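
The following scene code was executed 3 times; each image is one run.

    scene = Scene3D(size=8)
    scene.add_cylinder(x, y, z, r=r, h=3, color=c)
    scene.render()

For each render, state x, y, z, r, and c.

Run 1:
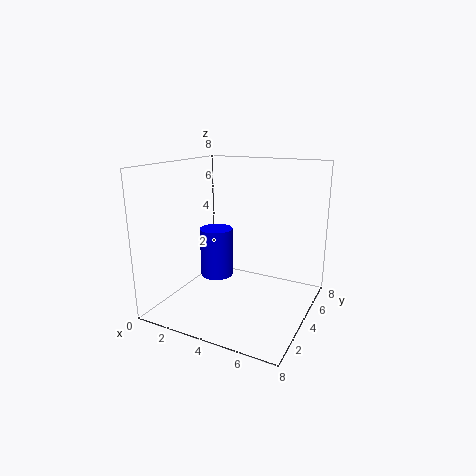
x = 2, y = 5, z = 1, r = 1, c = 'blue'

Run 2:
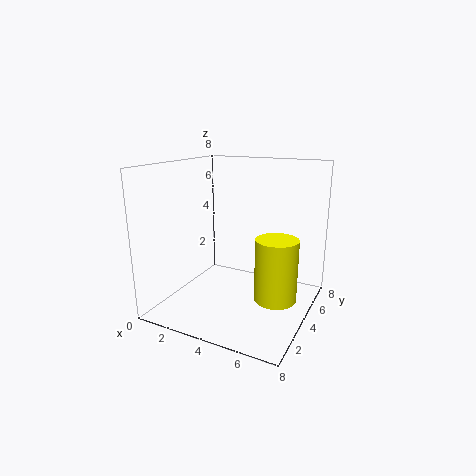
x = 7, y = 2, z = 2, r = 1, c = 'yellow'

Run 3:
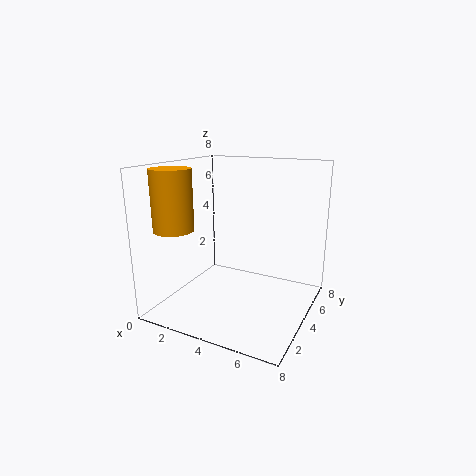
x = 2, y = 1, z = 5, r = 1, c = 'orange'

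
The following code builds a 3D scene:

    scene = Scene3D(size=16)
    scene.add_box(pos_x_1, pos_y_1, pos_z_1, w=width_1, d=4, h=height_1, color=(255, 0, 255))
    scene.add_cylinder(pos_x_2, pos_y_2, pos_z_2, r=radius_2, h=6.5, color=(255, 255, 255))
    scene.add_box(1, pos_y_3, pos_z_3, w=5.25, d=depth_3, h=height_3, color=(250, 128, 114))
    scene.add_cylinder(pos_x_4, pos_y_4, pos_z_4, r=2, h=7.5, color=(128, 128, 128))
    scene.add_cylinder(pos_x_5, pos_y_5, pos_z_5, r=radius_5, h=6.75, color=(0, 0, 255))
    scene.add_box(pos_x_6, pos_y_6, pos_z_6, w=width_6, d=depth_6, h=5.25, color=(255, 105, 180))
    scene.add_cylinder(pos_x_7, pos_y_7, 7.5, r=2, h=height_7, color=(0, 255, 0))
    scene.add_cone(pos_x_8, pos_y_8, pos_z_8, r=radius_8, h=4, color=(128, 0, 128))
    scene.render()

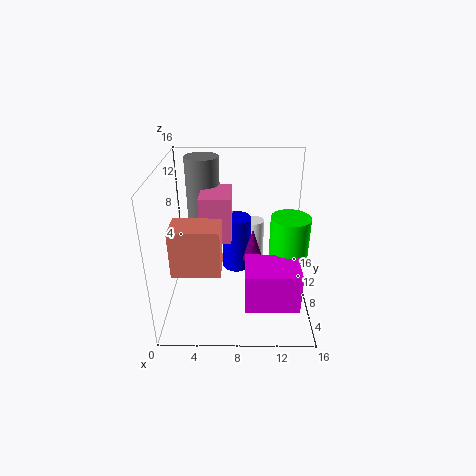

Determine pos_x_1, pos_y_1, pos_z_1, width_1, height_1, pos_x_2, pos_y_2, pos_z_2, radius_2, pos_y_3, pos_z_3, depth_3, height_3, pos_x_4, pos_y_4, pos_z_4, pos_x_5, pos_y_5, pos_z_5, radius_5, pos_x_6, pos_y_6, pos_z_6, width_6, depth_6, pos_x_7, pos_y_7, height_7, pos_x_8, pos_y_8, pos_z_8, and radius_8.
pos_x_1 = 8.75
pos_y_1 = 0.25
pos_z_1 = 4.25
width_1 = 5.25
height_1 = 4
pos_x_2 = 10
pos_y_2 = 13.5
pos_z_2 = 1
radius_2 = 1.25
pos_y_3 = 4.25
pos_z_3 = 5.25
depth_3 = 3.5
height_3 = 5.25
pos_x_4 = 3.75
pos_y_4 = 13
pos_z_4 = 8.25
pos_x_5 = 7.75
pos_y_5 = 11.75
pos_z_5 = 2
radius_5 = 1.75
pos_x_6 = 3.75
pos_y_6 = 8
pos_z_6 = 7.25
width_6 = 3.5
depth_6 = 5
pos_x_7 = 13.25
pos_y_7 = 5.5
height_7 = 4.25
pos_x_8 = 9.75
pos_y_8 = 10.5
pos_z_8 = 3.75
radius_8 = 1.25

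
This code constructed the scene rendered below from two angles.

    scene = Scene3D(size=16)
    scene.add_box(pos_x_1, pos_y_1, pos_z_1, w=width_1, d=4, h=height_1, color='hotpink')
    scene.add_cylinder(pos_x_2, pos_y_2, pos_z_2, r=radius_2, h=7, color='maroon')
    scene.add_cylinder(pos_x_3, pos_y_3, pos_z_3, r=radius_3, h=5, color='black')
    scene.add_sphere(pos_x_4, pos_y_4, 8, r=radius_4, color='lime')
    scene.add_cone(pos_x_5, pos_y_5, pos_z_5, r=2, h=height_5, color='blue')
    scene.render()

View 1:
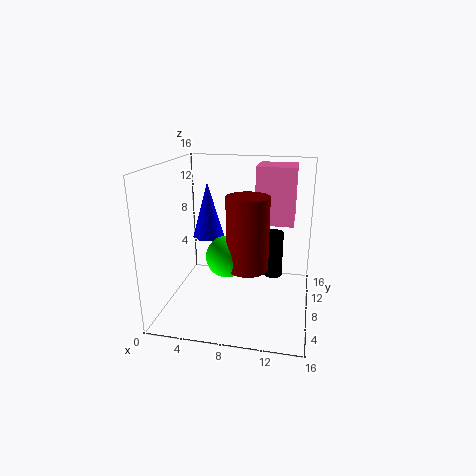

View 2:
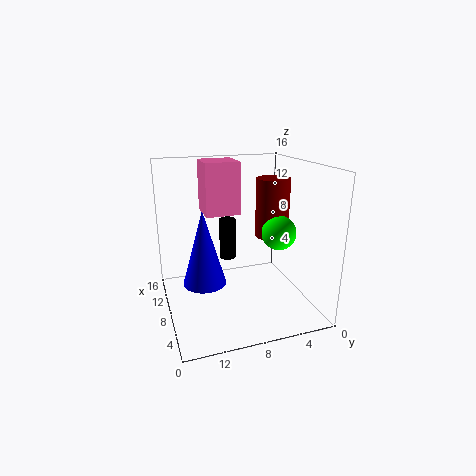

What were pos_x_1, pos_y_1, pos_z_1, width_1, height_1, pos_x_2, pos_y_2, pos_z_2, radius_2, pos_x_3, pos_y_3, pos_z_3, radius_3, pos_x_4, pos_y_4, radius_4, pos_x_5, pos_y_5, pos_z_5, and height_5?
pos_x_1 = 10; pos_y_1 = 7; pos_z_1 = 10; width_1 = 4; height_1 = 6; pos_x_2 = 10; pos_y_2 = 3; pos_z_2 = 7; radius_2 = 2; pos_x_3 = 12; pos_y_3 = 8; pos_z_3 = 4; radius_3 = 1; pos_x_4 = 8; pos_y_4 = 3; radius_4 = 2; pos_x_5 = 3; pos_y_5 = 13; pos_z_5 = 6; height_5 = 7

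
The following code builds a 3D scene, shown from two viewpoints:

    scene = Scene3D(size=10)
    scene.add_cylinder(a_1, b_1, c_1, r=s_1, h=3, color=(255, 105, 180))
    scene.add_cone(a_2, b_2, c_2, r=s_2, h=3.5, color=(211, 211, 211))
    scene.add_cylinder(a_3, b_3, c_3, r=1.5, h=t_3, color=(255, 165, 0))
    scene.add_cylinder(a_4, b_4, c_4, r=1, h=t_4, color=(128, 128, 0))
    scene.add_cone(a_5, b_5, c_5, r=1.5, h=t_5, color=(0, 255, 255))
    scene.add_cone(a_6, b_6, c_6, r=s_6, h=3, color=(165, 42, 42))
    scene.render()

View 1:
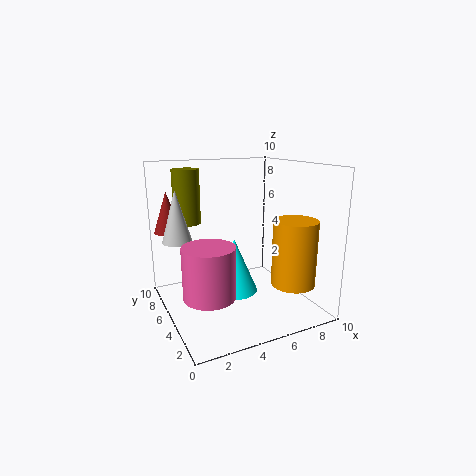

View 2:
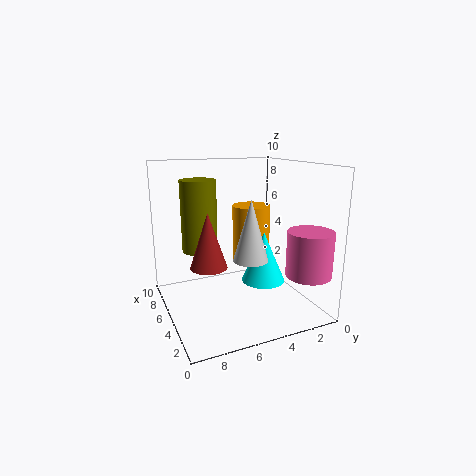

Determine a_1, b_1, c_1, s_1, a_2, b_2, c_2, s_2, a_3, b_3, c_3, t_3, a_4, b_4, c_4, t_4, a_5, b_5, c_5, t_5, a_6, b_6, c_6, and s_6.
a_1 = 1.5; b_1 = 1.5; c_1 = 3; s_1 = 1.5; a_2 = 1; b_2 = 6; c_2 = 5; s_2 = 1; a_3 = 8; b_3 = 2.5; c_3 = 2; t_3 = 4.5; a_4 = 2.5; b_4 = 8.5; c_4 = 5.5; t_4 = 4; a_5 = 4; b_5 = 3.5; c_5 = 2; t_5 = 3.5; a_6 = 1; b_6 = 8.5; c_6 = 5; s_6 = 1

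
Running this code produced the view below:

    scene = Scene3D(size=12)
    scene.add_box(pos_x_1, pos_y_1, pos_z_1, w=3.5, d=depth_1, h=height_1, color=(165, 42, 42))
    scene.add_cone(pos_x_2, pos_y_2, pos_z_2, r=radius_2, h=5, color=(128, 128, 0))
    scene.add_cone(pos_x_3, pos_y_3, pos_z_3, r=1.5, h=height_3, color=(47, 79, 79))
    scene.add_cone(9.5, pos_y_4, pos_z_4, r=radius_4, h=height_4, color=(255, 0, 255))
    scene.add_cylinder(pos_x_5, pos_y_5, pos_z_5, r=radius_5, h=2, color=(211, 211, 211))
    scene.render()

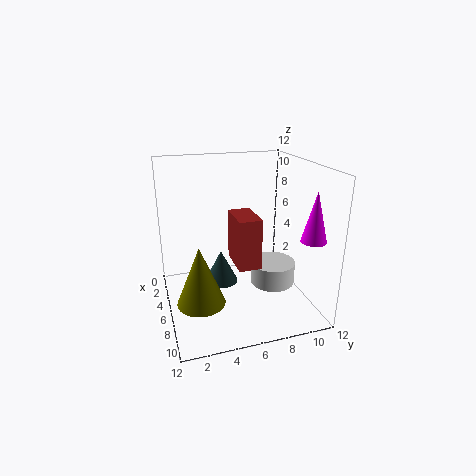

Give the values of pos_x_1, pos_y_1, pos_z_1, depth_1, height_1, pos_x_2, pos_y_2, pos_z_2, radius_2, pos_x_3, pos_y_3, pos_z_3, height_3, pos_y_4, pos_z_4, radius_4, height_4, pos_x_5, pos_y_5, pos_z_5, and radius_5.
pos_x_1 = 3
pos_y_1 = 6
pos_z_1 = 3
depth_1 = 2
height_1 = 4.5
pos_x_2 = 7
pos_y_2 = 2.5
pos_z_2 = 1
radius_2 = 2
pos_x_3 = 4
pos_y_3 = 5
pos_z_3 = 1
height_3 = 3
pos_y_4 = 11
pos_z_4 = 6.5
radius_4 = 1
height_4 = 4
pos_x_5 = 5.5
pos_y_5 = 9.5
pos_z_5 = 1
radius_5 = 2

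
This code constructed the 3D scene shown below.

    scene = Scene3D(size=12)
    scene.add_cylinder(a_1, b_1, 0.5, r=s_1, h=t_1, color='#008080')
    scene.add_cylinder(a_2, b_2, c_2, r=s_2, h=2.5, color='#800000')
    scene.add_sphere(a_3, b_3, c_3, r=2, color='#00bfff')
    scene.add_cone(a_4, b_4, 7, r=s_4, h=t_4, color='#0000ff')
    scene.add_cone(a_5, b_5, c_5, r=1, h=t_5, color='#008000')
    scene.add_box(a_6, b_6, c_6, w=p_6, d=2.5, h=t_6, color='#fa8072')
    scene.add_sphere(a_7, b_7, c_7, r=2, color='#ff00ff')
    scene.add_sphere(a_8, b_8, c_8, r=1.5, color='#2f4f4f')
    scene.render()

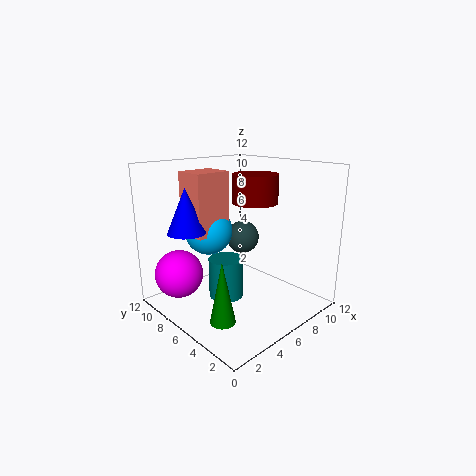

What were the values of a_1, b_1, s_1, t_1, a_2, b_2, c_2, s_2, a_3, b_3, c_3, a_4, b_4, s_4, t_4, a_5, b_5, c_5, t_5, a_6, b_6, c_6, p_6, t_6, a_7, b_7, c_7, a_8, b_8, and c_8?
a_1 = 5.5
b_1 = 7
s_1 = 1.5
t_1 = 3.5
a_2 = 8.5
b_2 = 6.5
c_2 = 8.5
s_2 = 2
a_3 = 4.5
b_3 = 8
c_3 = 6.5
a_4 = 2
b_4 = 7.5
s_4 = 1.5
t_4 = 3.5
a_5 = 2.5
b_5 = 4
c_5 = 0.5
t_5 = 5
a_6 = 2.5
b_6 = 6.5
c_6 = 6.5
p_6 = 3
t_6 = 5
a_7 = 2
b_7 = 9
c_7 = 3
a_8 = 8.5
b_8 = 8
c_8 = 5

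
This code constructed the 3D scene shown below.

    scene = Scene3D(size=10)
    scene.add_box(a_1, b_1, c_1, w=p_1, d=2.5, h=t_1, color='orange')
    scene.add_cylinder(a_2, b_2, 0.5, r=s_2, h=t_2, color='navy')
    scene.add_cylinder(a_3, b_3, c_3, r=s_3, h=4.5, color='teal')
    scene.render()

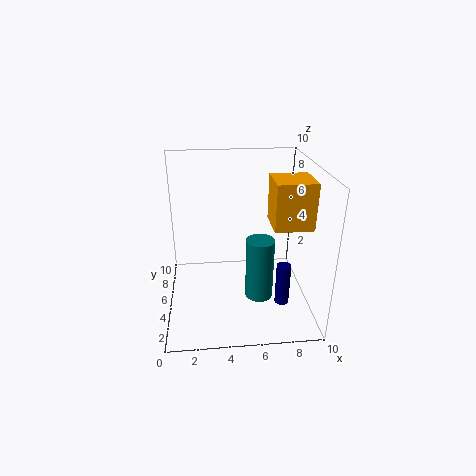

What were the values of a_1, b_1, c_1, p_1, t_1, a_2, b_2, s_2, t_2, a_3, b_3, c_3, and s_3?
a_1 = 7; b_1 = 2.5; c_1 = 6.5; p_1 = 2.5; t_1 = 3; a_2 = 8; b_2 = 3.5; s_2 = 0.5; t_2 = 3; a_3 = 6.5; b_3 = 4.5; c_3 = 0.5; s_3 = 1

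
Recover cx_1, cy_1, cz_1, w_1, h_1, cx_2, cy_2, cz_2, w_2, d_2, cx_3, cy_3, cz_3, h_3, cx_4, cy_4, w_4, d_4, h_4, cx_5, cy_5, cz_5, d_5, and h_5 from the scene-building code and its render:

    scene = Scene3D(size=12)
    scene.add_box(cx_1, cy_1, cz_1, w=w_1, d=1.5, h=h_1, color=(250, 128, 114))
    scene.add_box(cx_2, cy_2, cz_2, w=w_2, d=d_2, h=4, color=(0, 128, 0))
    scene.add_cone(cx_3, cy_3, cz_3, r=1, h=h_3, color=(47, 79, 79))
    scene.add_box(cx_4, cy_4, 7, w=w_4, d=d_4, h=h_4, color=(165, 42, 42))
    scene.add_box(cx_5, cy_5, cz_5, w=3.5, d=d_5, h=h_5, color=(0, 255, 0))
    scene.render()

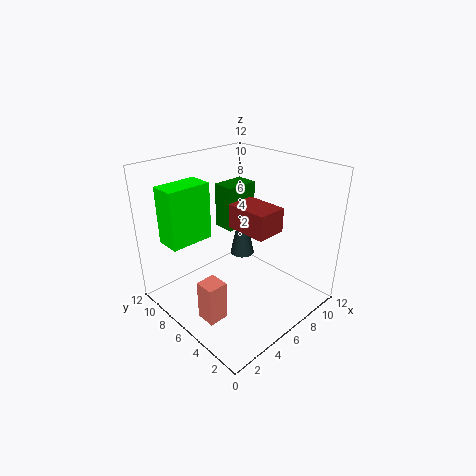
cx_1 = 0.5
cy_1 = 3
cz_1 = 2
w_1 = 1.5
h_1 = 3
cx_2 = 7
cy_2 = 8
cz_2 = 5.5
w_2 = 3
d_2 = 2
cx_3 = 6.5
cy_3 = 6
cz_3 = 4.5
h_3 = 4.5
cx_4 = 5.5
cy_4 = 3
w_4 = 2.5
d_4 = 3.5
h_4 = 2
cx_5 = 0.5
cy_5 = 7
cz_5 = 6.5
d_5 = 2
h_5 = 4.5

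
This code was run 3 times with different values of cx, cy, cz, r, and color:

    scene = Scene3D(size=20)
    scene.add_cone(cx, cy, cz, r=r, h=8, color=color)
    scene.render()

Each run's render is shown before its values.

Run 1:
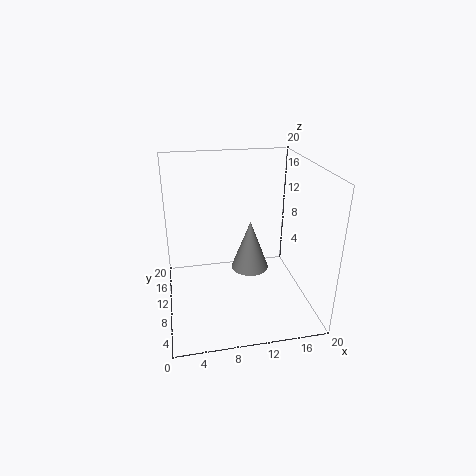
cx = 13
cy = 15
cz = 2
r = 3
color = 'gray'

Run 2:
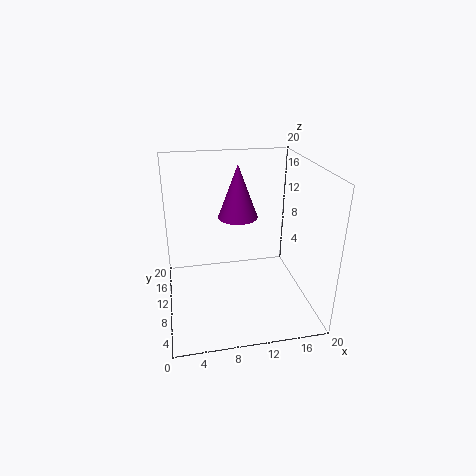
cx = 11
cy = 15
cz = 11
r = 3
color = 'purple'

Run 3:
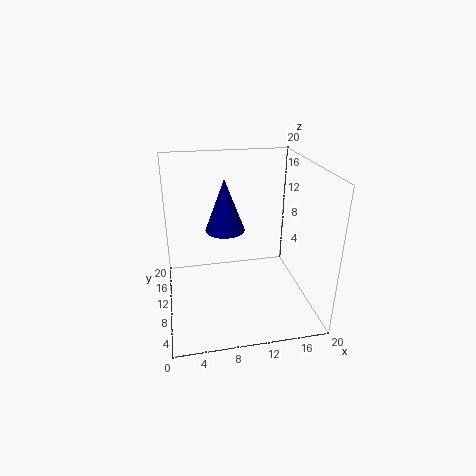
cx = 9
cy = 15
cz = 9
r = 3
color = 'navy'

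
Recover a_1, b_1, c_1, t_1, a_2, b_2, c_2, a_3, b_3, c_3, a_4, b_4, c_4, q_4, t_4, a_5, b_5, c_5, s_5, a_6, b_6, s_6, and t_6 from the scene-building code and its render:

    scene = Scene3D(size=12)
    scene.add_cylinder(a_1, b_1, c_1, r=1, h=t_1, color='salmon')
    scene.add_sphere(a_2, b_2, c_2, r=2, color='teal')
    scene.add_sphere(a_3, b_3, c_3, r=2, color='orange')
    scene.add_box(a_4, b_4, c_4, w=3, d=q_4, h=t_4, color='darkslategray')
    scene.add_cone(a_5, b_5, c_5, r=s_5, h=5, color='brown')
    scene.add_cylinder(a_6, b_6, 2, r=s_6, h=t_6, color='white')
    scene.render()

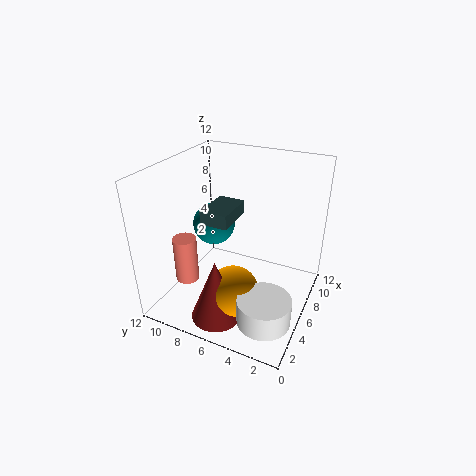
a_1 = 4
b_1 = 10
c_1 = 2
t_1 = 4
a_2 = 9
b_2 = 10
c_2 = 5
a_3 = 3
b_3 = 5
c_3 = 3
a_4 = 2
b_4 = 5
c_4 = 9
q_4 = 2
t_4 = 1
a_5 = 2
b_5 = 6
c_5 = 1
s_5 = 2
a_6 = 2
b_6 = 2
s_6 = 2
t_6 = 2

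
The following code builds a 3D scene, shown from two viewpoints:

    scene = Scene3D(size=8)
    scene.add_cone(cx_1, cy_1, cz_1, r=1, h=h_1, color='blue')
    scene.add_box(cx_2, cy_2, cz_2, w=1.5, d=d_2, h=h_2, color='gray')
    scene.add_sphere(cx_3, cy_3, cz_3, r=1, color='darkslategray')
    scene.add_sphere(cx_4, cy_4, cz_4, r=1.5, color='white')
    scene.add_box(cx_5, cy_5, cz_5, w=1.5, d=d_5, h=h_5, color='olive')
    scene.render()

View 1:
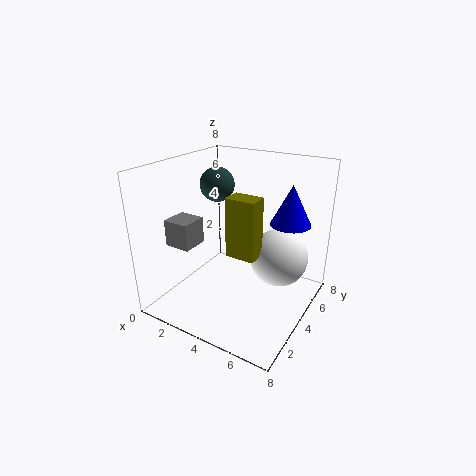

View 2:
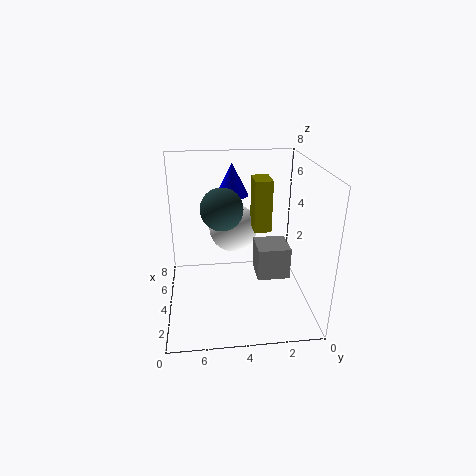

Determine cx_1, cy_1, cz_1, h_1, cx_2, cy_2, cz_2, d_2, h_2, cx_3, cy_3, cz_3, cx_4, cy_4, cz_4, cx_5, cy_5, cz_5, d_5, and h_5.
cx_1 = 7; cy_1 = 4; cz_1 = 5.5; h_1 = 2; cx_2 = 0.5; cy_2 = 2; cz_2 = 3.5; d_2 = 1.5; h_2 = 1.5; cx_3 = 2; cy_3 = 5; cz_3 = 6.5; cx_4 = 6.5; cy_4 = 4; cz_4 = 3.5; cx_5 = 4.5; cy_5 = 2; cz_5 = 4; d_5 = 1; h_5 = 3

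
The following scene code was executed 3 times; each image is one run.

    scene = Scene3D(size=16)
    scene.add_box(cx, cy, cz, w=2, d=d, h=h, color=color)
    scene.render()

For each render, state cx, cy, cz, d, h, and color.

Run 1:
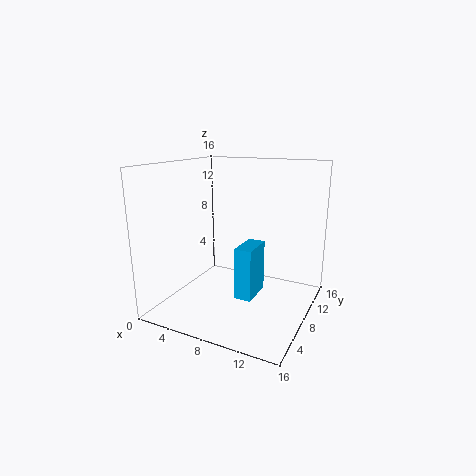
cx = 8
cy = 7
cz = 1
d = 4
h = 6
color = 'deepskyblue'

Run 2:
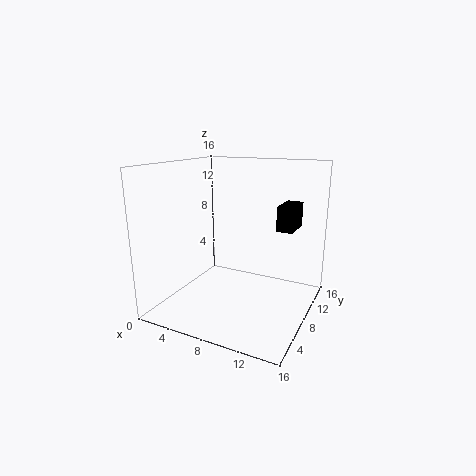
cx = 11
cy = 12
cz = 8
d = 4
h = 3
color = 'black'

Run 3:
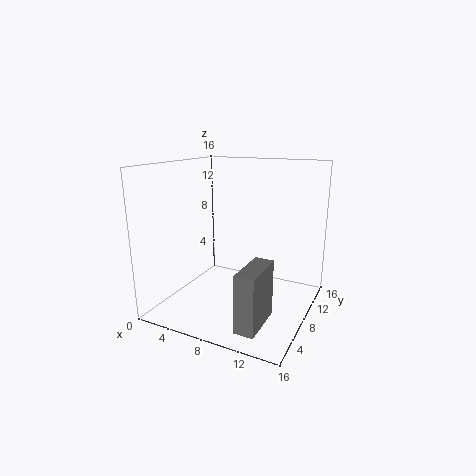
cx = 11
cy = 1
cz = 1
d = 5
h = 6
color = 'gray'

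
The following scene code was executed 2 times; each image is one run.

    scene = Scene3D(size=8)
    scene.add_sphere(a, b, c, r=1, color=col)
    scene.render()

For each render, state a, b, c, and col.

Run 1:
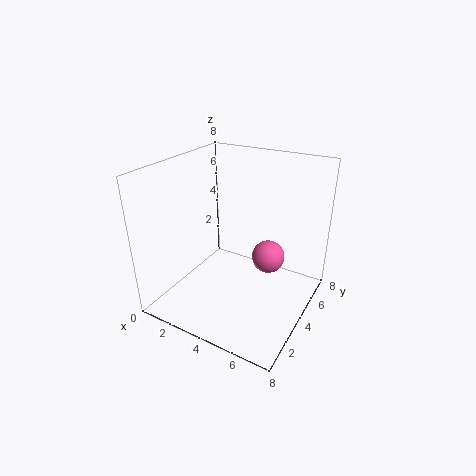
a = 5; b = 6; c = 2; col = 'hotpink'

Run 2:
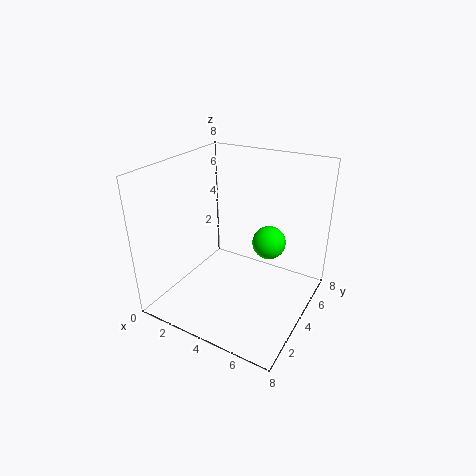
a = 5; b = 6; c = 3; col = 'lime'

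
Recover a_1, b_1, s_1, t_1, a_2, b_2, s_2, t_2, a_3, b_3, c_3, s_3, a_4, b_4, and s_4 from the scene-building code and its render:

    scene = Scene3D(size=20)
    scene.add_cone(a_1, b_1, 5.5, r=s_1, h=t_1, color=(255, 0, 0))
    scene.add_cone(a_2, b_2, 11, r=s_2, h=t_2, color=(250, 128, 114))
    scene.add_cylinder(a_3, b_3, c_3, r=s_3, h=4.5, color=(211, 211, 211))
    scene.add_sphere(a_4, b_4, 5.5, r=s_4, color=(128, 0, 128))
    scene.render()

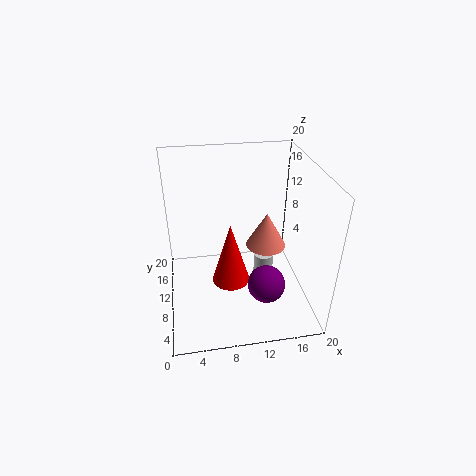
a_1 = 8.5; b_1 = 7; s_1 = 2.5; t_1 = 8.5; a_2 = 13; b_2 = 6.5; s_2 = 2.5; t_2 = 4.5; a_3 = 14.5; b_3 = 12.5; c_3 = 0.5; s_3 = 1.5; a_4 = 13; b_4 = 5; s_4 = 2.5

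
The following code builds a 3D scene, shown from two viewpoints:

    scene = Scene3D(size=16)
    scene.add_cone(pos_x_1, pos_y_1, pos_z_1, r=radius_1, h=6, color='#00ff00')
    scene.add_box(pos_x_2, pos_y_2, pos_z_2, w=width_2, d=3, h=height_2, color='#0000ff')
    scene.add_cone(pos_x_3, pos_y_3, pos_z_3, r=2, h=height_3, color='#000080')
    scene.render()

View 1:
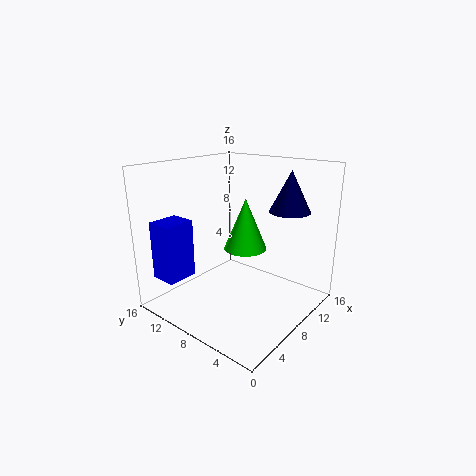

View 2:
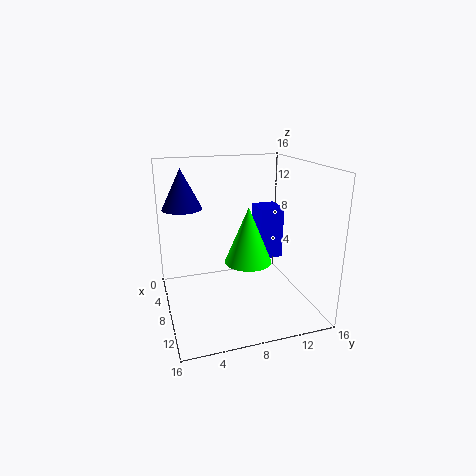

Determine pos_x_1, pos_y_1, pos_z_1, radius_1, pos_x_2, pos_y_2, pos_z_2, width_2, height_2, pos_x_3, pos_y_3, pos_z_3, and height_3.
pos_x_1 = 10; pos_y_1 = 8.5; pos_z_1 = 6; radius_1 = 2.5; pos_x_2 = 1.5; pos_y_2 = 12; pos_z_2 = 3.5; width_2 = 3.5; height_2 = 6.5; pos_x_3 = 8.5; pos_y_3 = 2; pos_z_3 = 12; height_3 = 4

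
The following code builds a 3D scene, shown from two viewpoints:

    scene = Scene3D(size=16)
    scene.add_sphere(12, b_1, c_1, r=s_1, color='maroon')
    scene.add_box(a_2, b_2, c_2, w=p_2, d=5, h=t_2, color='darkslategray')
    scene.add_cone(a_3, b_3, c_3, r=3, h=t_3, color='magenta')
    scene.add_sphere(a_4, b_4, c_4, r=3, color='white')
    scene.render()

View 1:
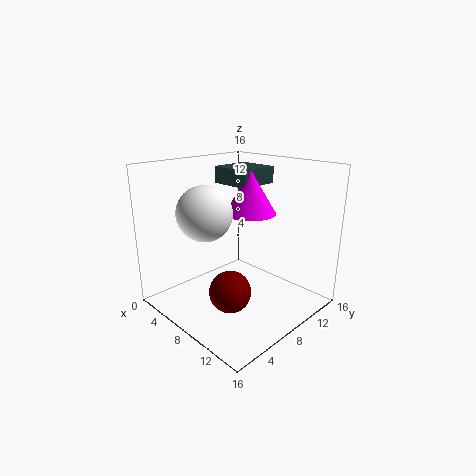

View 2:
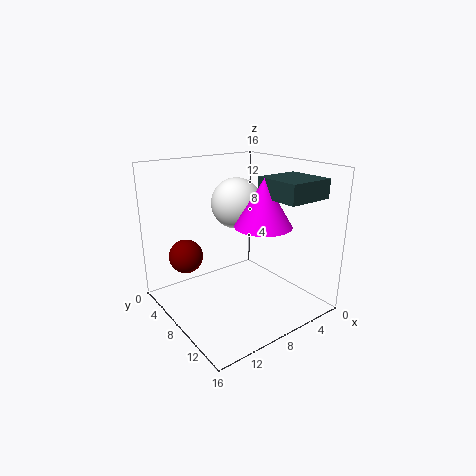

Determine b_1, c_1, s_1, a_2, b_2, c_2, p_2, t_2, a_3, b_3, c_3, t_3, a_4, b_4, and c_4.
b_1 = 3
c_1 = 5
s_1 = 2
a_2 = 2
b_2 = 10
c_2 = 13
p_2 = 5
t_2 = 2
a_3 = 7
b_3 = 11
c_3 = 10
t_3 = 5
a_4 = 6
b_4 = 5
c_4 = 11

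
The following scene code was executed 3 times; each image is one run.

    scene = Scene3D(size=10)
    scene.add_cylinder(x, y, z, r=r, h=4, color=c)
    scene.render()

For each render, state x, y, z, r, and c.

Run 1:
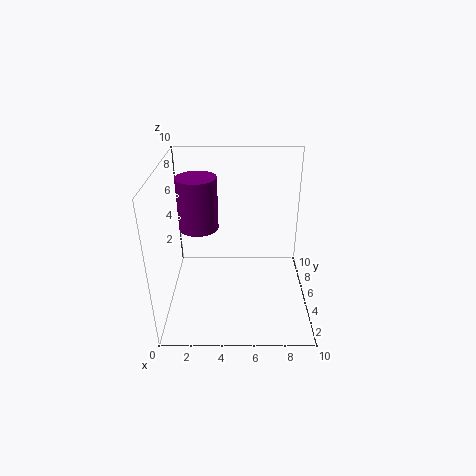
x = 2
y = 7.5
z = 4.5
r = 1.5
c = 'purple'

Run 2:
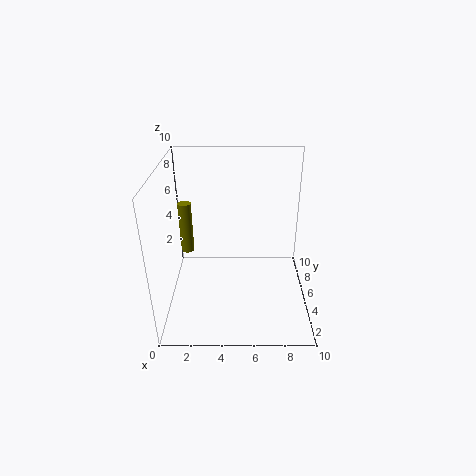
x = 1
y = 7.5
z = 2.5
r = 0.5
c = 'olive'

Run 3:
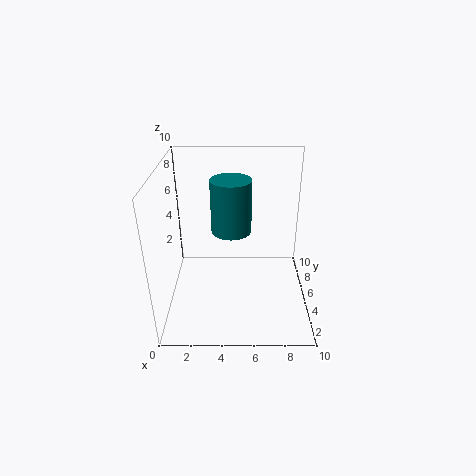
x = 4.5
y = 7
z = 4.5
r = 1.5
c = 'teal'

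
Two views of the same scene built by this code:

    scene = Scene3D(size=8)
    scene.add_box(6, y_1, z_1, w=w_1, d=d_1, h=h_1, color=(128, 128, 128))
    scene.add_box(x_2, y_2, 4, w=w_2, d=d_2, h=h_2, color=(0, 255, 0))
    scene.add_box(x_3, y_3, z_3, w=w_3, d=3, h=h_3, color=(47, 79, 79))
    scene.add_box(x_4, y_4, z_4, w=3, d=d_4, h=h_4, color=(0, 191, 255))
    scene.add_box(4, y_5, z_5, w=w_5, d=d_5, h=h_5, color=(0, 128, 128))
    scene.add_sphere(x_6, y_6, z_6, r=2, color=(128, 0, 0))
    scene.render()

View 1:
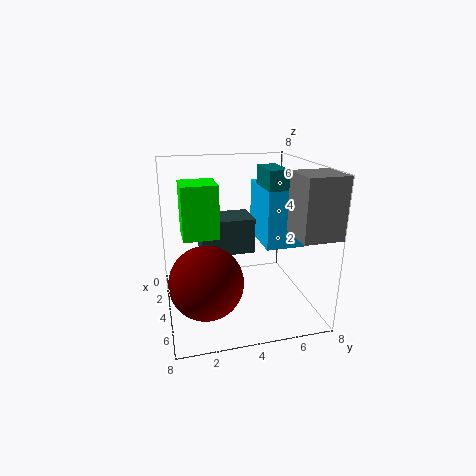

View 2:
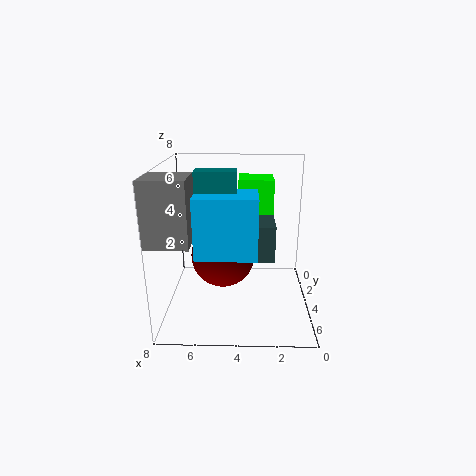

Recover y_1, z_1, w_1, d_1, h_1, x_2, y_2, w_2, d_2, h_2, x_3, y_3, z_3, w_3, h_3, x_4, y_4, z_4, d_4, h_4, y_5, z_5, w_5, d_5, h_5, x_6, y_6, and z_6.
y_1 = 6, z_1 = 5, w_1 = 2, d_1 = 2, h_1 = 3, x_2 = 2, y_2 = 1, w_2 = 2, d_2 = 2, h_2 = 3, x_3 = 2, y_3 = 2, z_3 = 3, w_3 = 2, h_3 = 2, x_4 = 3, y_4 = 5, z_4 = 4, d_4 = 2, h_4 = 3, y_5 = 5, z_5 = 7, w_5 = 2, d_5 = 1, h_5 = 1, x_6 = 5, y_6 = 2, z_6 = 2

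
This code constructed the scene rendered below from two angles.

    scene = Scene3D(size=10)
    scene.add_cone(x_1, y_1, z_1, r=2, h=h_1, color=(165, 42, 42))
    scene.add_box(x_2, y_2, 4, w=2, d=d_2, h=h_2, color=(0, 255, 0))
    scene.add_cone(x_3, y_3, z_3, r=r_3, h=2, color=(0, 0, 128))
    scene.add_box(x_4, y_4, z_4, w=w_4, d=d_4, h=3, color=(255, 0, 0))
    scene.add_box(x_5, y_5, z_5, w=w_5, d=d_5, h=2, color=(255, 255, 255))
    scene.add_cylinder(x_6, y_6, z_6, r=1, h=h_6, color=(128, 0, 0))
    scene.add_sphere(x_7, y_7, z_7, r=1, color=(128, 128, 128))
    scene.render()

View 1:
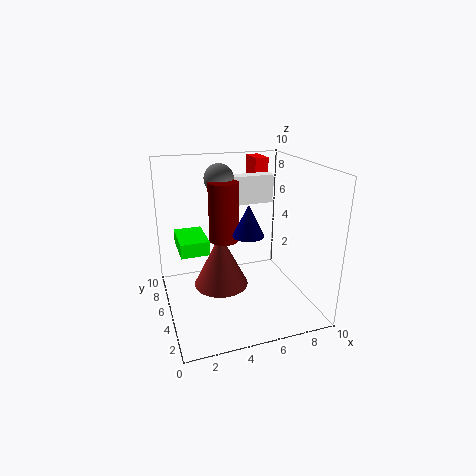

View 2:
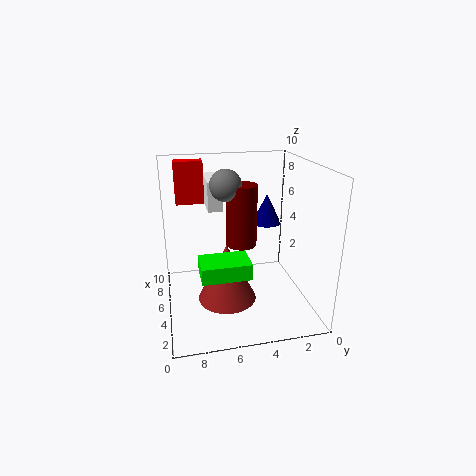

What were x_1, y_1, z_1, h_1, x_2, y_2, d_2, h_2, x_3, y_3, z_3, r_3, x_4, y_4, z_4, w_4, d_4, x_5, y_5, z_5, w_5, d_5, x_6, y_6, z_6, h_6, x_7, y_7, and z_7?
x_1 = 4; y_1 = 6; z_1 = 1; h_1 = 4; x_2 = 1; y_2 = 5; d_2 = 3; h_2 = 1; x_3 = 5; y_3 = 3; z_3 = 6; r_3 = 1; x_4 = 7; y_4 = 7; z_4 = 7; w_4 = 1; d_4 = 2; x_5 = 5; y_5 = 6; z_5 = 7; w_5 = 3; d_5 = 1; x_6 = 4; y_6 = 5; z_6 = 5; h_6 = 4; x_7 = 4; y_7 = 6; z_7 = 9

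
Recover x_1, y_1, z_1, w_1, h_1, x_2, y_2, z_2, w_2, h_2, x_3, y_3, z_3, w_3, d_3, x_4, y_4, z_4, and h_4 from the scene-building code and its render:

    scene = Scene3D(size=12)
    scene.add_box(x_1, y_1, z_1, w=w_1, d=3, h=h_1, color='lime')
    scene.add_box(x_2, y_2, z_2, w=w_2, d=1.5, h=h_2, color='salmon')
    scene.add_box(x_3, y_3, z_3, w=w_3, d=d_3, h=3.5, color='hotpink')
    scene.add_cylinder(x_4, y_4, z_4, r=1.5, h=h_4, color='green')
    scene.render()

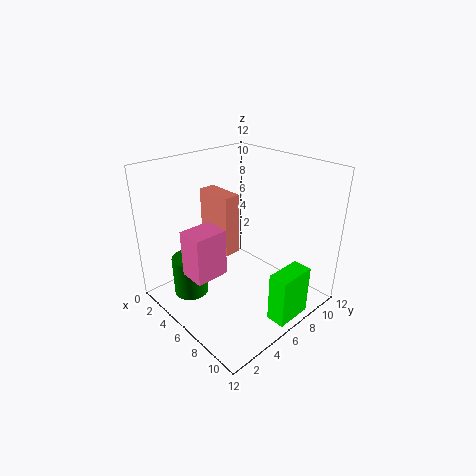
x_1 = 10.5; y_1 = 5; z_1 = 1; w_1 = 1.5; h_1 = 4; x_2 = 1; y_2 = 6; z_2 = 3.5; w_2 = 3.5; h_2 = 5.5; x_3 = 6; y_3 = 0.5; z_3 = 5; w_3 = 2; d_3 = 2.5; x_4 = 3; y_4 = 3; z_4 = 0.5; h_4 = 3.5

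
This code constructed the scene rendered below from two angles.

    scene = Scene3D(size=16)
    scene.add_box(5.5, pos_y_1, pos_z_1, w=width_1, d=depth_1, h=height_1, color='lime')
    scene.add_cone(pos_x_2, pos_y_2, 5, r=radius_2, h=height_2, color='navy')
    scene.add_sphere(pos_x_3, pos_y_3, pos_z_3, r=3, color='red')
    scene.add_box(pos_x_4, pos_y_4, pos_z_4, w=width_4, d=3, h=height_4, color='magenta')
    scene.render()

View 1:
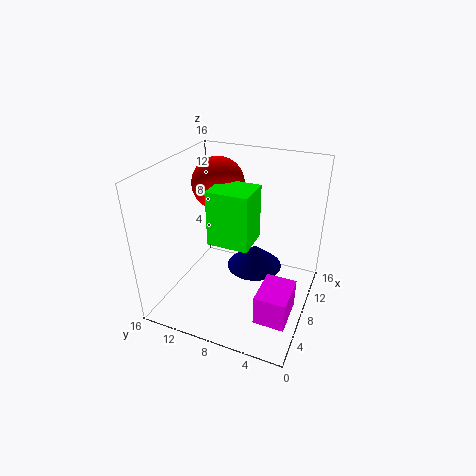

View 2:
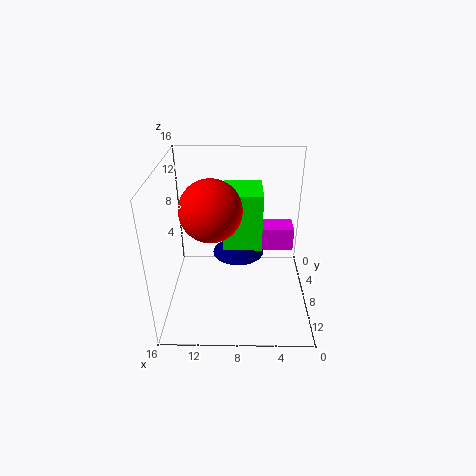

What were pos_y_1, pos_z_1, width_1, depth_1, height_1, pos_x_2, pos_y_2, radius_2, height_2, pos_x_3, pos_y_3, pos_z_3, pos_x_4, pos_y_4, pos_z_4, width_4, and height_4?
pos_y_1 = 6
pos_z_1 = 8
width_1 = 4
depth_1 = 4.5
height_1 = 6
pos_x_2 = 8
pos_y_2 = 6
radius_2 = 3
height_2 = 2.5
pos_x_3 = 10.5
pos_y_3 = 11.5
pos_z_3 = 13
pos_x_4 = 1
pos_y_4 = 0.5
pos_z_4 = 3.5
width_4 = 4
height_4 = 3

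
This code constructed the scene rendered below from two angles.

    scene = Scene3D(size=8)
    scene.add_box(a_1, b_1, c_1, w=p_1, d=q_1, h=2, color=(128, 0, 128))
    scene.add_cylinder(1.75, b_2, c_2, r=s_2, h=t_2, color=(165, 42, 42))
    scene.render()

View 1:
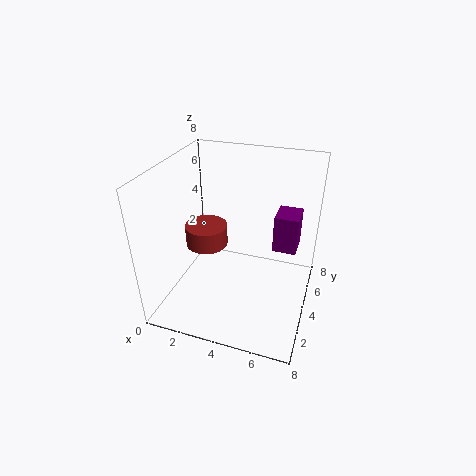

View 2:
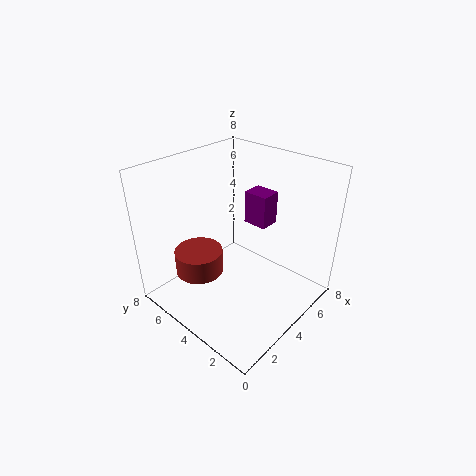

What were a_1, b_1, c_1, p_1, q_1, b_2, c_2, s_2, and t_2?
a_1 = 6; b_1 = 3.75; c_1 = 3.75; p_1 = 1.25; q_1 = 1.5; b_2 = 4.75; c_2 = 2.75; s_2 = 1.25; t_2 = 1.25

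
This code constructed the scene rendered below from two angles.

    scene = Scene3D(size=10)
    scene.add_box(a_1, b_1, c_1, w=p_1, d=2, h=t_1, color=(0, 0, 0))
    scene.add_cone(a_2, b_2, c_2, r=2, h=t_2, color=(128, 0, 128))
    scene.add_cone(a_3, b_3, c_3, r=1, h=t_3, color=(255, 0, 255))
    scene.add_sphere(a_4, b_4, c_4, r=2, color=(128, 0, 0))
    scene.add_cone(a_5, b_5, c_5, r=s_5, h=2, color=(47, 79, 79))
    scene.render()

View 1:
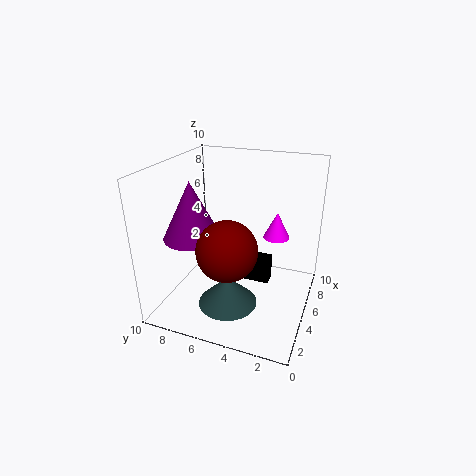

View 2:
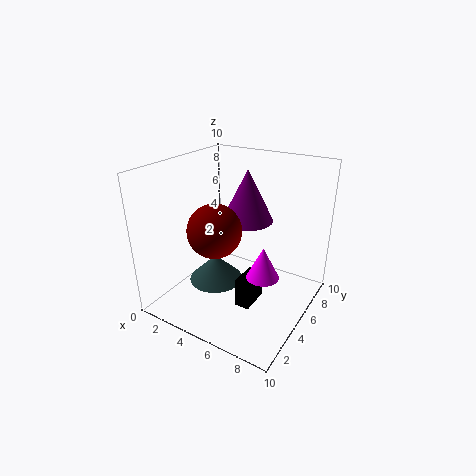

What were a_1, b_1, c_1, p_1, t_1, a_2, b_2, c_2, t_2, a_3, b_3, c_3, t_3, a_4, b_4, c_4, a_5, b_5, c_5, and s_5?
a_1 = 6, b_1 = 3, c_1 = 1, p_1 = 1, t_1 = 2, a_2 = 4, b_2 = 8, c_2 = 5, t_2 = 4, a_3 = 8, b_3 = 3, c_3 = 4, t_3 = 2, a_4 = 3, b_4 = 5, c_4 = 5, a_5 = 3, b_5 = 5, c_5 = 1, s_5 = 2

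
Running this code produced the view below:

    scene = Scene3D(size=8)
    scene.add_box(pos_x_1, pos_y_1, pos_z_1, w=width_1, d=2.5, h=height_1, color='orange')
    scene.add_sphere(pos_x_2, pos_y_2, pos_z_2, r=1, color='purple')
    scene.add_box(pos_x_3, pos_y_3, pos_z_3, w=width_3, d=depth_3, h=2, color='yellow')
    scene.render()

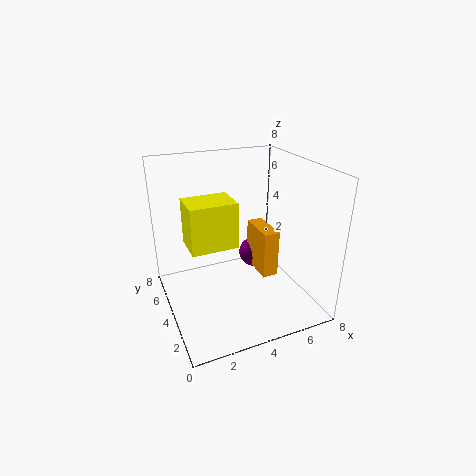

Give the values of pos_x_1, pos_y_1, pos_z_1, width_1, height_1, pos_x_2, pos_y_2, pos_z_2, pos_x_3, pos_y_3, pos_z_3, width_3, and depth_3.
pos_x_1 = 6; pos_y_1 = 4.5; pos_z_1 = 0.5; width_1 = 1; height_1 = 3; pos_x_2 = 6.5; pos_y_2 = 7; pos_z_2 = 1; pos_x_3 = 0.5; pos_y_3 = 0.5; pos_z_3 = 5.5; width_3 = 2; depth_3 = 1.5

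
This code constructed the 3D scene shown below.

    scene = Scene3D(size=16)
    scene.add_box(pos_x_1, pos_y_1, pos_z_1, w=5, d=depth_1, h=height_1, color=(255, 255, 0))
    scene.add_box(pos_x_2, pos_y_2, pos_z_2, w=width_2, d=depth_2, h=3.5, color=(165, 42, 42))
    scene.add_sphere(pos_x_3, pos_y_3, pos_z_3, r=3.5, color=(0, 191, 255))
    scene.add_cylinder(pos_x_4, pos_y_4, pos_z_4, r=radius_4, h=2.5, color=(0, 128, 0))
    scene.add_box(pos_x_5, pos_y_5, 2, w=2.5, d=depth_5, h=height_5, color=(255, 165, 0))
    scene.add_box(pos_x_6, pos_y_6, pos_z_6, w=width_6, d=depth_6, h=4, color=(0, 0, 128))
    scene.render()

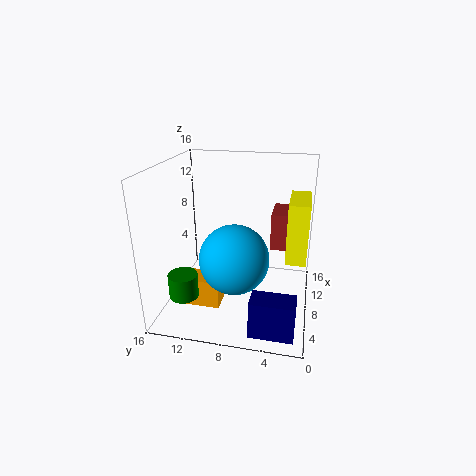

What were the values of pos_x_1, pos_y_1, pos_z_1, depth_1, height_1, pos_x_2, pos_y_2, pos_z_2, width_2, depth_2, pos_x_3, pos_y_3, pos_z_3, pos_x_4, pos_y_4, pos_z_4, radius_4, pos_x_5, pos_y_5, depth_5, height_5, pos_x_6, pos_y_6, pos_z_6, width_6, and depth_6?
pos_x_1 = 4
pos_y_1 = 0.5
pos_z_1 = 7.5
depth_1 = 2
height_1 = 6
pos_x_2 = 4
pos_y_2 = 1.5
pos_z_2 = 9
width_2 = 3.5
depth_2 = 2.5
pos_x_3 = 4
pos_y_3 = 7.5
pos_z_3 = 7.5
pos_x_4 = 2.5
pos_y_4 = 12.5
pos_z_4 = 3.5
radius_4 = 1.5
pos_x_5 = 3
pos_y_5 = 9
depth_5 = 4.5
height_5 = 3
pos_x_6 = 1
pos_y_6 = 1
pos_z_6 = 0.5
width_6 = 2.5
depth_6 = 4.5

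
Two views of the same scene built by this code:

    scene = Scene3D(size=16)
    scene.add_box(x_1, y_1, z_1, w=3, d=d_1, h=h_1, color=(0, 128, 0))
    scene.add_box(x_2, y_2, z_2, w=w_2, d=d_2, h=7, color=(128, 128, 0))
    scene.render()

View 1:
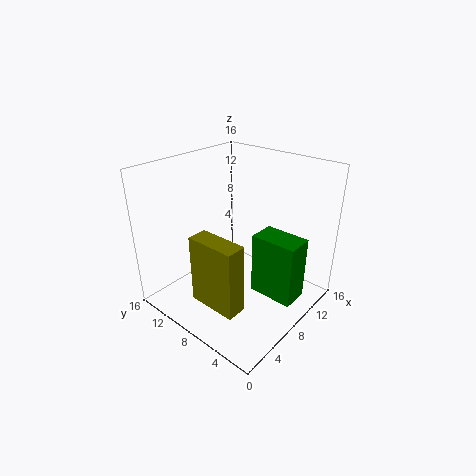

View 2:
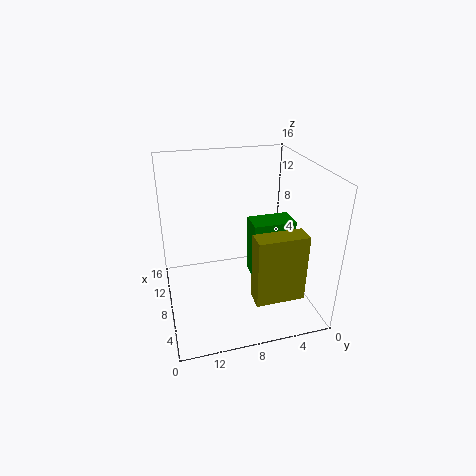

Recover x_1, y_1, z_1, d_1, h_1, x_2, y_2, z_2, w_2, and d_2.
x_1 = 8
y_1 = 1
z_1 = 2
d_1 = 5
h_1 = 7
x_2 = 1
y_2 = 3
z_2 = 4
w_2 = 2
d_2 = 5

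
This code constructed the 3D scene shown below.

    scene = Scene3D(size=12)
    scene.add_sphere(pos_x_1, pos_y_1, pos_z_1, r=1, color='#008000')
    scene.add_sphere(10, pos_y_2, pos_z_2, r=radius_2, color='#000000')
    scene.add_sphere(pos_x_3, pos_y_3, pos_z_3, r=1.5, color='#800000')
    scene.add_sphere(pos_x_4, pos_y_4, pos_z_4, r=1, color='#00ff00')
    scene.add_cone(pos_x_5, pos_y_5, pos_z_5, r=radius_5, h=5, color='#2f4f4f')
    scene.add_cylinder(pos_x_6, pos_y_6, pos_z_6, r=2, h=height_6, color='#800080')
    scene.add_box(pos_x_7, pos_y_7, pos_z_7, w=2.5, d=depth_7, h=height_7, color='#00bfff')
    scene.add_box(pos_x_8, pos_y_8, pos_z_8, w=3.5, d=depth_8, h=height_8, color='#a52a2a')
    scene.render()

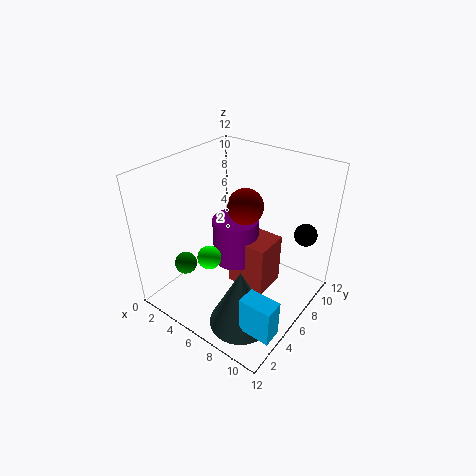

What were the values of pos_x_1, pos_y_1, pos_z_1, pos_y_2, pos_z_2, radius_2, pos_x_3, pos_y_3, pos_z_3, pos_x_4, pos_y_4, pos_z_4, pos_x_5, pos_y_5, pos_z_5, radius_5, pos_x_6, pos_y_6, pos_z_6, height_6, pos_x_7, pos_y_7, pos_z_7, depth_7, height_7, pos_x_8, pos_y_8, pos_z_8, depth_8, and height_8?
pos_x_1 = 1.5, pos_y_1 = 4, pos_z_1 = 2.5, pos_y_2 = 10.5, pos_z_2 = 5.5, radius_2 = 1, pos_x_3 = 6, pos_y_3 = 7, pos_z_3 = 8.5, pos_x_4 = 4.5, pos_y_4 = 4, pos_z_4 = 4.5, pos_x_5 = 8.5, pos_y_5 = 3, pos_z_5 = 0.5, radius_5 = 2.5, pos_x_6 = 5, pos_y_6 = 7, pos_z_6 = 3, height_6 = 4, pos_x_7 = 9.5, pos_y_7 = 1.5, pos_z_7 = 1.5, depth_7 = 1.5, height_7 = 3, pos_x_8 = 5, pos_y_8 = 6, pos_z_8 = 1, depth_8 = 3, height_8 = 4.5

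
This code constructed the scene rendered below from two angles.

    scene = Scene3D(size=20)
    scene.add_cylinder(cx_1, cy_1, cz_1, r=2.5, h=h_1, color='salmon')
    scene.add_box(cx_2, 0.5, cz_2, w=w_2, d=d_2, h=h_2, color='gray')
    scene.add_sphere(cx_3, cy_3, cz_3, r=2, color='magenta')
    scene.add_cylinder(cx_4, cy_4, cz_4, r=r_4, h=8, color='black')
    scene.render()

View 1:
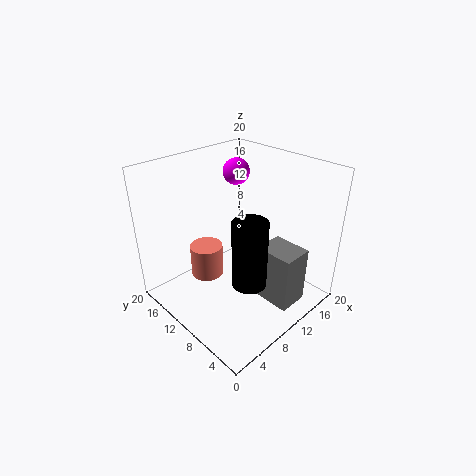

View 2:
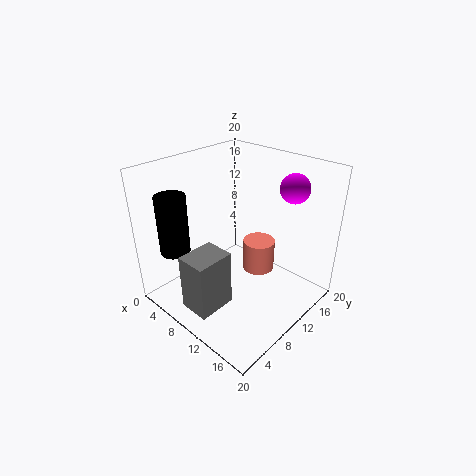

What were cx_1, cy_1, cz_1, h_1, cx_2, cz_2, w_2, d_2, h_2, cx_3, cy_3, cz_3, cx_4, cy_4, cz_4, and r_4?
cx_1 = 9
cy_1 = 16
cz_1 = 1.5
h_1 = 5
cx_2 = 9
cz_2 = 3.5
w_2 = 4
d_2 = 5
h_2 = 7.5
cx_3 = 15
cy_3 = 15.5
cz_3 = 17
cx_4 = 5
cy_4 = 3
cz_4 = 9
r_4 = 2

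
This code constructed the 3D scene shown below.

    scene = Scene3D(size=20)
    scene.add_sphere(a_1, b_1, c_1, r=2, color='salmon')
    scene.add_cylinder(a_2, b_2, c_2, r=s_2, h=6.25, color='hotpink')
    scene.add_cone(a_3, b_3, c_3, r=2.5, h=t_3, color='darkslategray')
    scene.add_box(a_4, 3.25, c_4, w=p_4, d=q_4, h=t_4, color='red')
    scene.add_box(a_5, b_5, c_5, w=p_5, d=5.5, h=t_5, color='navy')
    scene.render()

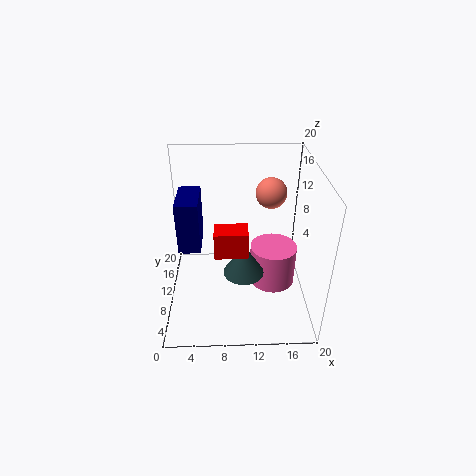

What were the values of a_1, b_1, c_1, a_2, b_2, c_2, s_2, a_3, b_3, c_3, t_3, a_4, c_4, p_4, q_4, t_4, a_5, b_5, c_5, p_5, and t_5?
a_1 = 14.25, b_1 = 10, c_1 = 16.75, a_2 = 15.5, b_2 = 12.5, c_2 = 0.5, s_2 = 3.5, a_3 = 10.5, b_3 = 4.25, c_3 = 8.75, t_3 = 4, a_4 = 7, c_4 = 11.5, p_4 = 4, q_4 = 2.75, t_4 = 3.25, a_5 = 2.5, b_5 = 5.25, c_5 = 11, p_5 = 2.75, t_5 = 6.5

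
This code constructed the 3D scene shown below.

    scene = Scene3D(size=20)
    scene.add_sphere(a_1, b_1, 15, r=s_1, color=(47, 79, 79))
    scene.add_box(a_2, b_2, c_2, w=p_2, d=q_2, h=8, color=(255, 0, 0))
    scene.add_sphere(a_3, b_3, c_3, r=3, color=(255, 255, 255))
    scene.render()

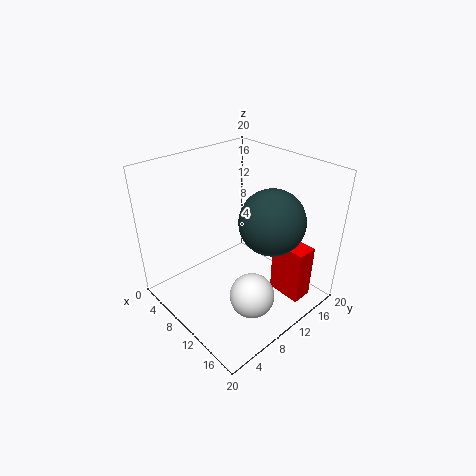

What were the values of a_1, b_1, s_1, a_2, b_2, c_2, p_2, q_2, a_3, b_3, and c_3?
a_1 = 16; b_1 = 10; s_1 = 4; a_2 = 13; b_2 = 14; c_2 = 1; p_2 = 5; q_2 = 3; a_3 = 15; b_3 = 8; c_3 = 4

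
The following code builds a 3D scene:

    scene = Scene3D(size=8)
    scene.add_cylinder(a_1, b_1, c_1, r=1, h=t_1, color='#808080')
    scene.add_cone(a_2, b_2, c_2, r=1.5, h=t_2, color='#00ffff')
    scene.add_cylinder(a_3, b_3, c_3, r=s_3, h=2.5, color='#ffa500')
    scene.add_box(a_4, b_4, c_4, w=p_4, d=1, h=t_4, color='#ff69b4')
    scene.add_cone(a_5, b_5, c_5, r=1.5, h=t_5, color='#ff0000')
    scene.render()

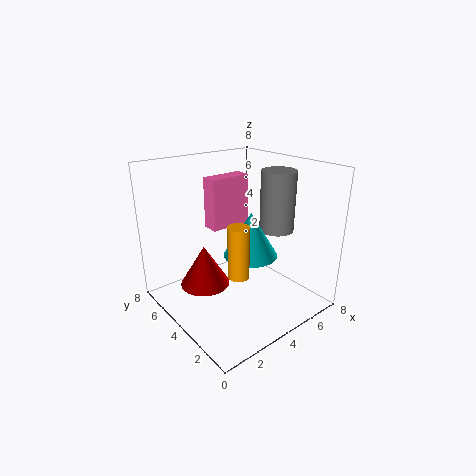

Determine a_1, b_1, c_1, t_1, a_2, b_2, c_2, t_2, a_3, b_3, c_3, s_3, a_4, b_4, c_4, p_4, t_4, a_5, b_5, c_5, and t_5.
a_1 = 6.5, b_1 = 3.5, c_1 = 4, t_1 = 3.5, a_2 = 4.5, b_2 = 3.5, c_2 = 3, t_2 = 2.5, a_3 = 2, b_3 = 1.5, c_3 = 3.5, s_3 = 0.5, a_4 = 3.5, b_4 = 5.5, c_4 = 4, p_4 = 2.5, t_4 = 3, a_5 = 3, b_5 = 6, c_5 = 0.5, t_5 = 2.5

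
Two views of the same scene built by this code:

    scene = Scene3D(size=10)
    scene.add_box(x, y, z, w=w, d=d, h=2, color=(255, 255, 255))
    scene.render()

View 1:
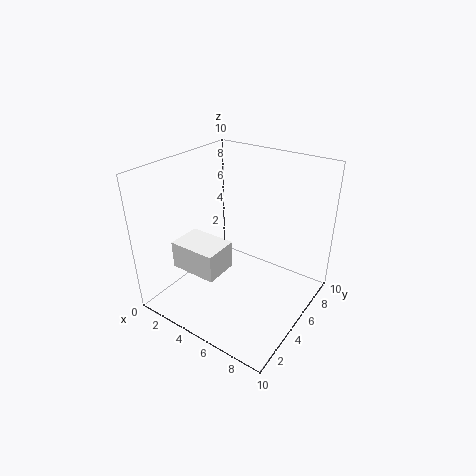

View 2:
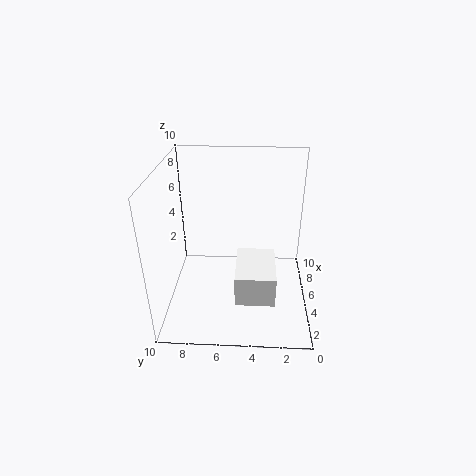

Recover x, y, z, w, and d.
x = 1, y = 2.5, z = 2.5, w = 3.5, d = 2.5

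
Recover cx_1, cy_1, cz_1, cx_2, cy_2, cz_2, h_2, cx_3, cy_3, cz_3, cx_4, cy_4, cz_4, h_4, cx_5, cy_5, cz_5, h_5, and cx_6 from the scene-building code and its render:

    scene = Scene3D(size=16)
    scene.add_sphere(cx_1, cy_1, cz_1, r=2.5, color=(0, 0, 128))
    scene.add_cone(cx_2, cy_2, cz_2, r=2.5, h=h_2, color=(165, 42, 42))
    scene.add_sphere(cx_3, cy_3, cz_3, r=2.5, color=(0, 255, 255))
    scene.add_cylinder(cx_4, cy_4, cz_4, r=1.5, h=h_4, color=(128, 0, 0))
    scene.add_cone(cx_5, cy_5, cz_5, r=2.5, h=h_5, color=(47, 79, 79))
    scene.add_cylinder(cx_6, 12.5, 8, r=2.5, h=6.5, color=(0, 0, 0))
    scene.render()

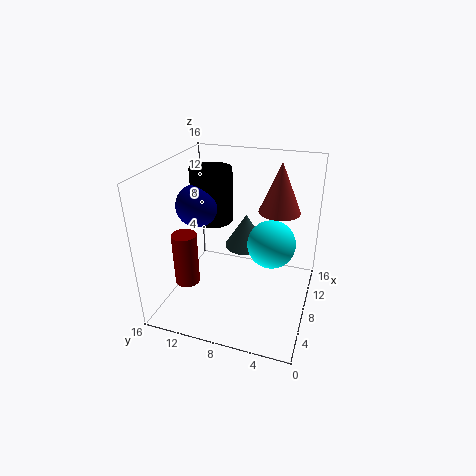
cx_1 = 9.5
cy_1 = 13.5
cz_1 = 10.5
cx_2 = 13
cy_2 = 4.5
cz_2 = 9.5
h_2 = 6
cx_3 = 7
cy_3 = 4
cz_3 = 8.5
cx_4 = 7.5
cy_4 = 14.5
cz_4 = 1
h_4 = 6.5
cx_5 = 11
cy_5 = 8
cz_5 = 5.5
h_5 = 4
cx_6 = 11.5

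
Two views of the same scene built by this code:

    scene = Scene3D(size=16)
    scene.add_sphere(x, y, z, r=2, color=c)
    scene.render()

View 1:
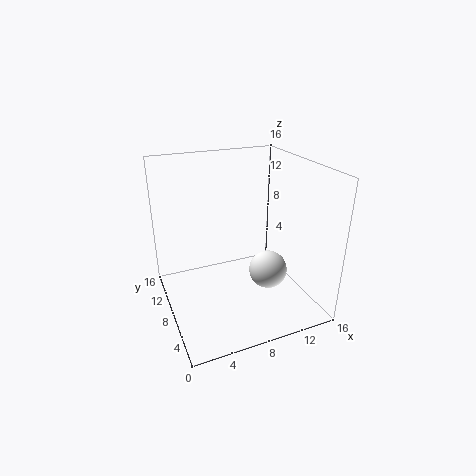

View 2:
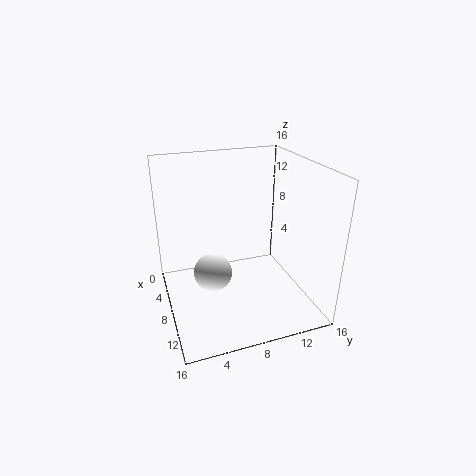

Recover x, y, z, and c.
x = 10
y = 4.5
z = 5.5
c = 'white'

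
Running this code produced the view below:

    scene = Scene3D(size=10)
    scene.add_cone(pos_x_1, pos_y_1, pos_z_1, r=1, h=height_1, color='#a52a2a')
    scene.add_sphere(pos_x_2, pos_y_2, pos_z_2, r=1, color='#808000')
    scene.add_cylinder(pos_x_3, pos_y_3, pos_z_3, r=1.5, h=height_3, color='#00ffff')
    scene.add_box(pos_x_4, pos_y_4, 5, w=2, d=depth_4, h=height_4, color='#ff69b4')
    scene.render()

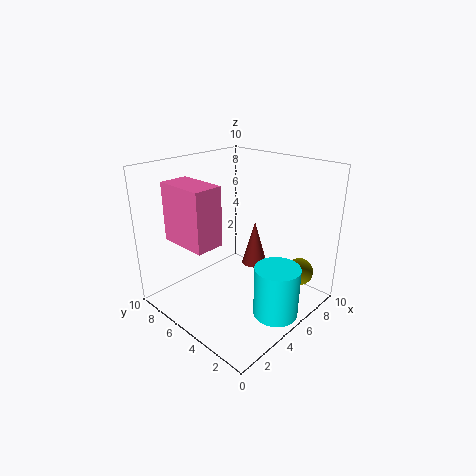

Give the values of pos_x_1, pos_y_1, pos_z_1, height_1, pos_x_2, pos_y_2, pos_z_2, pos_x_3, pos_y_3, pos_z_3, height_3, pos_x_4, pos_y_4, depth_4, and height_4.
pos_x_1 = 8; pos_y_1 = 6; pos_z_1 = 1.5; height_1 = 3.5; pos_x_2 = 8.5; pos_y_2 = 2; pos_z_2 = 2; pos_x_3 = 5; pos_y_3 = 1.5; pos_z_3 = 0.5; height_3 = 3.5; pos_x_4 = 1.5; pos_y_4 = 5; depth_4 = 3.5; height_4 = 4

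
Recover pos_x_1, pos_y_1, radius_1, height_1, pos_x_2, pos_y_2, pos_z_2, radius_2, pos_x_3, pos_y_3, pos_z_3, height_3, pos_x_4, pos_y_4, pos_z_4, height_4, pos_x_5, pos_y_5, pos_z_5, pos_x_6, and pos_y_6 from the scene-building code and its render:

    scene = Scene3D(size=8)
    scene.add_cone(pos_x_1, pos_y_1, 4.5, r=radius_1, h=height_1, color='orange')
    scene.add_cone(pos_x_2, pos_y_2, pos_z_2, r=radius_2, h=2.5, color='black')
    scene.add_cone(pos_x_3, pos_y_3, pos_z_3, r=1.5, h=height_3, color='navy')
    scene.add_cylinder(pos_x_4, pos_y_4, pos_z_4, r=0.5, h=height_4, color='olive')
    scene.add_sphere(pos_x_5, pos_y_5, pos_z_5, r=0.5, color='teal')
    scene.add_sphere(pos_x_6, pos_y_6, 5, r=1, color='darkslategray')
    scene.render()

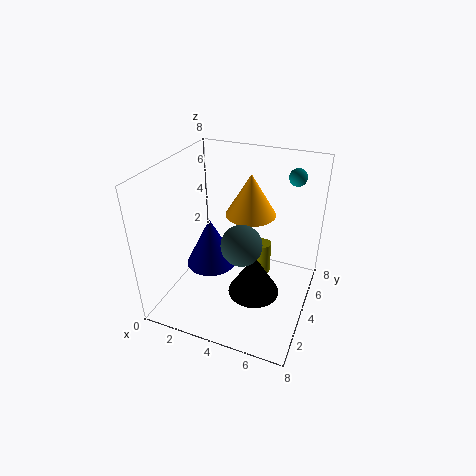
pos_x_1 = 4; pos_y_1 = 6; radius_1 = 1.5; height_1 = 2.5; pos_x_2 = 5; pos_y_2 = 4; pos_z_2 = 0.5; radius_2 = 1.5; pos_x_3 = 2; pos_y_3 = 4.5; pos_z_3 = 1.5; height_3 = 3; pos_x_4 = 5; pos_y_4 = 5.5; pos_z_4 = 1; height_4 = 2; pos_x_5 = 6.5; pos_y_5 = 6.5; pos_z_5 = 7; pos_x_6 = 5; pos_y_6 = 2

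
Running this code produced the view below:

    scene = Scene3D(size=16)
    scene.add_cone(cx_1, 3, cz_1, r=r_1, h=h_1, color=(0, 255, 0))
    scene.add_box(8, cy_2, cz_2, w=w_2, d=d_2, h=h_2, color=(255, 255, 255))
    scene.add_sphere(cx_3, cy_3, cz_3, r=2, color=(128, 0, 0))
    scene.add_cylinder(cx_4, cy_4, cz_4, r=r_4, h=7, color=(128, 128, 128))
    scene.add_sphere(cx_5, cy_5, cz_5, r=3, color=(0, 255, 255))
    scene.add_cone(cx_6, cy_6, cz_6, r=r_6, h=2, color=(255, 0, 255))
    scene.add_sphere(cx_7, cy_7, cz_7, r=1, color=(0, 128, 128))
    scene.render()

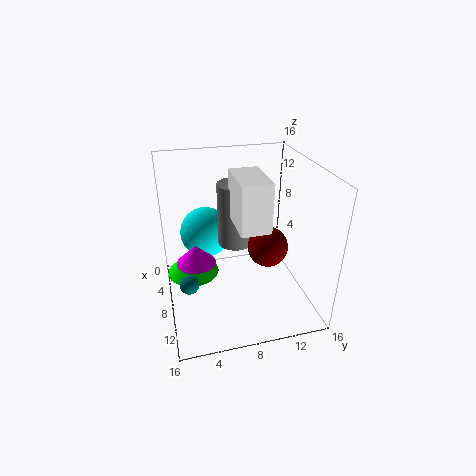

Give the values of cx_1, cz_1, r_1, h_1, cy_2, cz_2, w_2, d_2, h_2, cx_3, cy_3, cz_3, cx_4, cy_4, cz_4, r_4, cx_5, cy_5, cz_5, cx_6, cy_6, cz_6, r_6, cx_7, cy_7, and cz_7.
cx_1 = 6
cz_1 = 3
r_1 = 3
h_1 = 3
cy_2 = 7
cz_2 = 11
w_2 = 5
d_2 = 3
h_2 = 5
cx_3 = 12
cy_3 = 10
cz_3 = 9
cx_4 = 7
cy_4 = 8
cz_4 = 7
r_4 = 2
cx_5 = 4
cy_5 = 5
cz_5 = 7
cx_6 = 10
cy_6 = 3
cz_6 = 7
r_6 = 2
cx_7 = 11
cy_7 = 2
cz_7 = 5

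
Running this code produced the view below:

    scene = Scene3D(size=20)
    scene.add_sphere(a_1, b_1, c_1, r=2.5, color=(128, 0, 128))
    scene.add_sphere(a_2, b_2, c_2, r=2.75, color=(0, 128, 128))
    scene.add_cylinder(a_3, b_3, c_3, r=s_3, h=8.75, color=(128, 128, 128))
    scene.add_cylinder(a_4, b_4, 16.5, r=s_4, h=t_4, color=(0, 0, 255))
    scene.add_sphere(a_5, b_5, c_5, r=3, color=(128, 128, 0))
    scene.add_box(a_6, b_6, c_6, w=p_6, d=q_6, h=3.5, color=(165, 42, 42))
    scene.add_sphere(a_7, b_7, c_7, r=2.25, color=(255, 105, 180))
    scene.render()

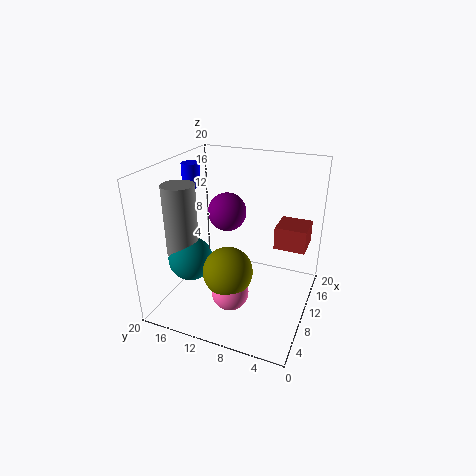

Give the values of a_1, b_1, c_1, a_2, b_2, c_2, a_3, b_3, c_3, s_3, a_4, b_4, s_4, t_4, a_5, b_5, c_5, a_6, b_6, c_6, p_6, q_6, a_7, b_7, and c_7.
a_1 = 8.75, b_1 = 11, c_1 = 14.25, a_2 = 3.5, b_2 = 13.75, c_2 = 9.5, a_3 = 3.5, b_3 = 14.75, c_3 = 10.25, s_3 = 2, a_4 = 10.25, b_4 = 17, s_4 = 1.25, t_4 = 3.25, a_5 = 3.25, b_5 = 8.5, c_5 = 9, a_6 = 15, b_6 = 1.5, c_6 = 6.5, p_6 = 4.75, q_6 = 4.75, a_7 = 2.75, b_7 = 8, c_7 = 6.5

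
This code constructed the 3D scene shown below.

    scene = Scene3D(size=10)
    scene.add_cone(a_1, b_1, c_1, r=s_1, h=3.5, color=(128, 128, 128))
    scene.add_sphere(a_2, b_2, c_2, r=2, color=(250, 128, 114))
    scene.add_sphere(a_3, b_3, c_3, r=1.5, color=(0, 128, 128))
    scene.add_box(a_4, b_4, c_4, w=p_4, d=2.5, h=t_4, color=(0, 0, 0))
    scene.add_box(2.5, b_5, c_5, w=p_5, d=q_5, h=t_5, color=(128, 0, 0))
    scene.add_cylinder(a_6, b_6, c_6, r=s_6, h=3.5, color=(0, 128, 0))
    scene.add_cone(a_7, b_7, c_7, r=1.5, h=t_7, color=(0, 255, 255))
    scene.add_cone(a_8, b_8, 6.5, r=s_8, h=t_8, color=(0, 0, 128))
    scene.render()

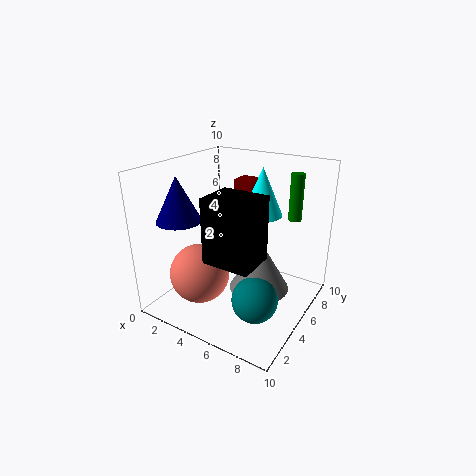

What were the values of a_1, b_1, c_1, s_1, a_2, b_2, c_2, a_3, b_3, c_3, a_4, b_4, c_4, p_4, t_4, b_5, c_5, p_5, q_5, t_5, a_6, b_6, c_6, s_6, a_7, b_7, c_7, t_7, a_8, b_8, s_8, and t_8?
a_1 = 7, b_1 = 4.5, c_1 = 2, s_1 = 2, a_2 = 3.5, b_2 = 2.5, c_2 = 3, a_3 = 7.5, b_3 = 3, c_3 = 2, a_4 = 5, b_4 = 1, c_4 = 5, p_4 = 3, t_4 = 4, b_5 = 8.5, c_5 = 5.5, p_5 = 1.5, q_5 = 1.5, t_5 = 2.5, a_6 = 7.5, b_6 = 9, c_6 = 5.5, s_6 = 0.5, a_7 = 5.5, b_7 = 7.5, c_7 = 6, t_7 = 3.5, a_8 = 2, b_8 = 2.5, s_8 = 1.5, t_8 = 3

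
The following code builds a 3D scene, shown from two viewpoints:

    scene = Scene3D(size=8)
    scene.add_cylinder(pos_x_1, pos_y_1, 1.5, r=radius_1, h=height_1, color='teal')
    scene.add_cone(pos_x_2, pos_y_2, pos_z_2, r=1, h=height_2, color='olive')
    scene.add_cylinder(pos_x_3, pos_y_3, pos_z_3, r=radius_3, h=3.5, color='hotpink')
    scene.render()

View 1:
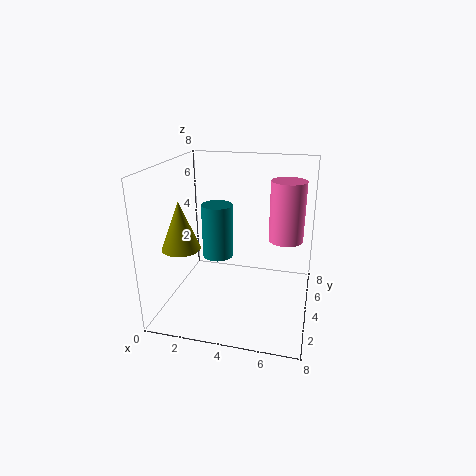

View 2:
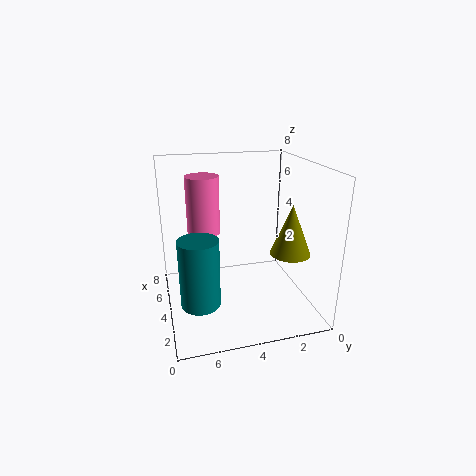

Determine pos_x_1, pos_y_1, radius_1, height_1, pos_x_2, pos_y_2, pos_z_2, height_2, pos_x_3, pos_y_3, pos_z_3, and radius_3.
pos_x_1 = 2; pos_y_1 = 6.5; radius_1 = 1; height_1 = 3.5; pos_x_2 = 1.5; pos_y_2 = 2; pos_z_2 = 4; height_2 = 2.5; pos_x_3 = 6.5; pos_y_3 = 5.5; pos_z_3 = 3.5; radius_3 = 1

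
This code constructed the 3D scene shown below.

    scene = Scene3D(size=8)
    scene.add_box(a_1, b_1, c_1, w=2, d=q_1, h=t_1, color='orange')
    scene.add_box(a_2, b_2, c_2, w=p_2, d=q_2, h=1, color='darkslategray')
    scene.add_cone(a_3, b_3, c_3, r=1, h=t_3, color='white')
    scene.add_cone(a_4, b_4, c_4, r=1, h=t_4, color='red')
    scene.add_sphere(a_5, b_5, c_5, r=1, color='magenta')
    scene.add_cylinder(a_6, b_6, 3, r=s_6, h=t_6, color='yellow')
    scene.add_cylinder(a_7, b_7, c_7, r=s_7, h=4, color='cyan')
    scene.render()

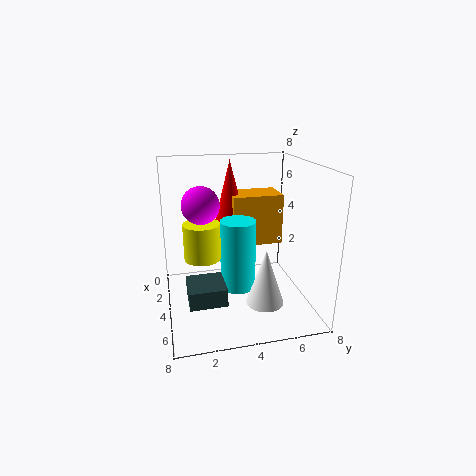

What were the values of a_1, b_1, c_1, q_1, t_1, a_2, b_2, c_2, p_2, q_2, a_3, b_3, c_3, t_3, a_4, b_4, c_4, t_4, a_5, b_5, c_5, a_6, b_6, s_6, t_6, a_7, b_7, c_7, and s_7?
a_1 = 1, b_1 = 4, c_1 = 3, q_1 = 3, t_1 = 3, a_2 = 4, b_2 = 1, c_2 = 1, p_2 = 2, q_2 = 2, a_3 = 6, b_3 = 5, c_3 = 1, t_3 = 3, a_4 = 2, b_4 = 4, c_4 = 4, t_4 = 4, a_5 = 4, b_5 = 2, c_5 = 6, a_6 = 4, b_6 = 2, s_6 = 1, t_6 = 2, a_7 = 4, b_7 = 4, c_7 = 1, s_7 = 1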